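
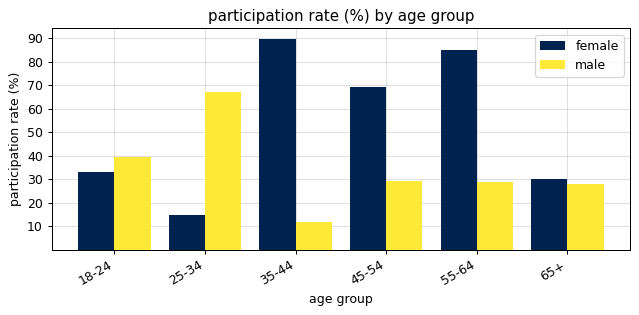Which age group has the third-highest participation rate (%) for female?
Top 4 for female: 35-44 ≈ 90, 55-64 ≈ 80, 45-54 ≈ 70, 18-24 ≈ 30.

45-54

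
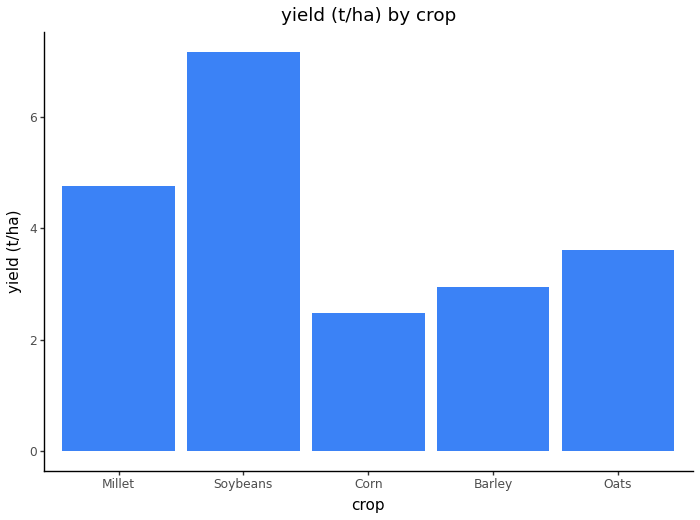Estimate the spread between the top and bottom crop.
≈ 5

Max Soybeans ≈ 7, min Corn ≈ 2; range ≈ 5.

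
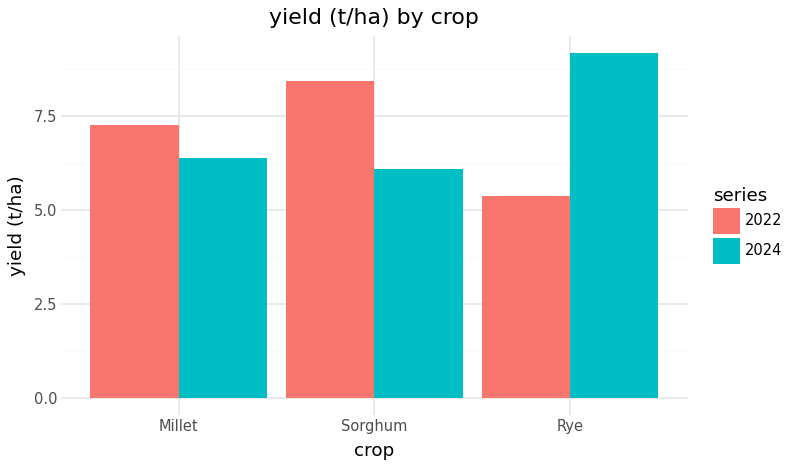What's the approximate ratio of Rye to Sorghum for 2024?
≈ 1.5×

Rye ≈ 9, Sorghum ≈ 6; 9/6 ≈ 1.5.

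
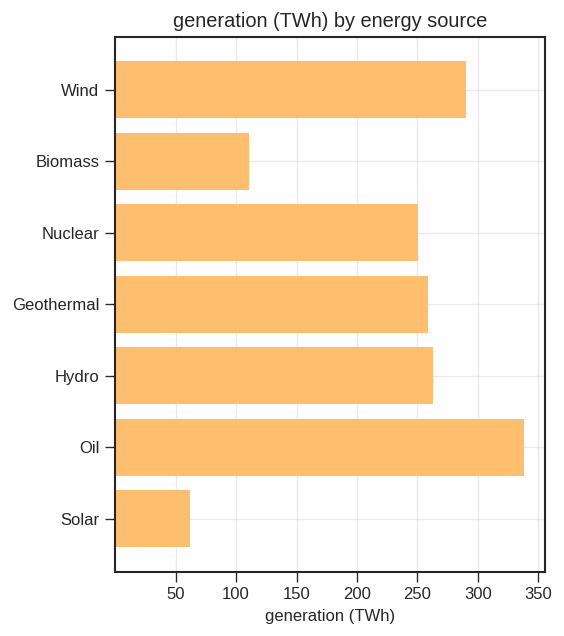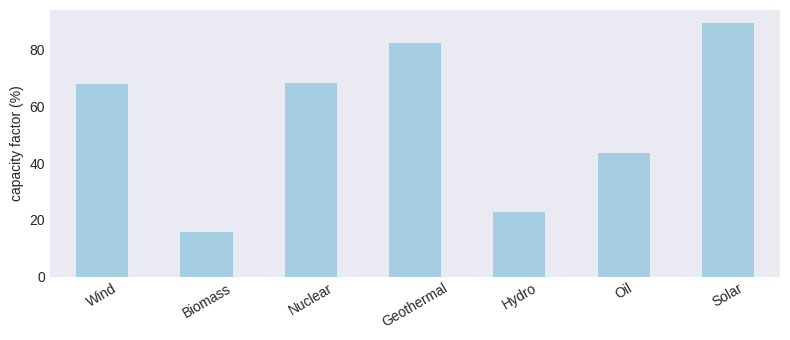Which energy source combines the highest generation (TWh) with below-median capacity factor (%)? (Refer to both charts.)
Chart 2 median capacity factor (%) ≈ 70; below-median energy sources: Biomass, Hydro, Oil. Among those, Oil has the highest generation (TWh) (≈ 350).

Oil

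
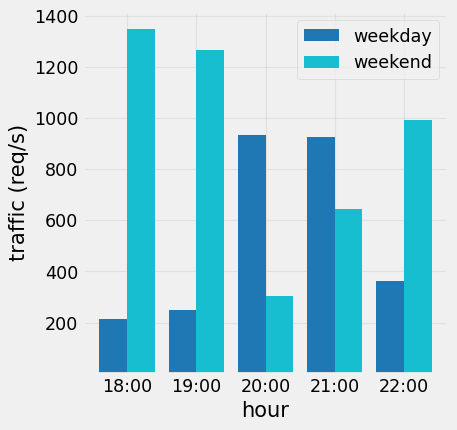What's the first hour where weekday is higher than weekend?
20:00

19:00: weekday ≈ 200 vs weekend ≈ 1200 (not yet); 20:00: weekday ≈ 1000 vs weekend ≈ 400 (first crossover).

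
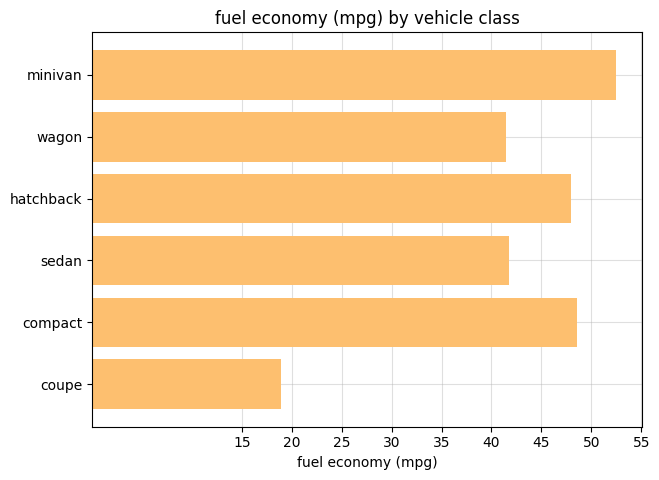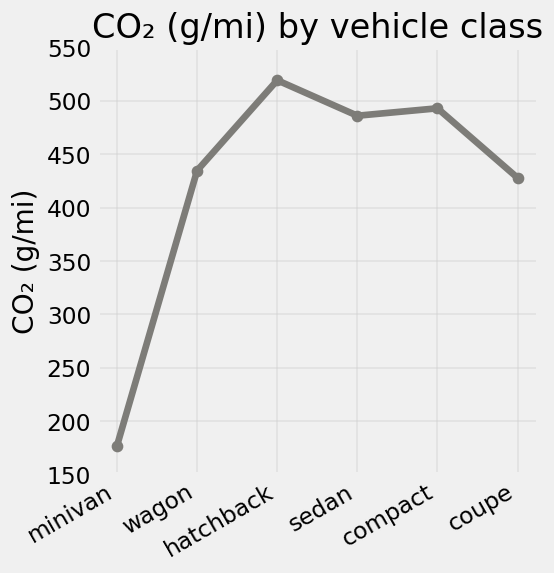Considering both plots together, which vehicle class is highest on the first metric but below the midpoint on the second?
Chart 2 median CO₂ (g/mi) ≈ 450; below-median vehicle classes: minivan, wagon, coupe. Among those, minivan has the highest fuel economy (mpg) (≈ 50).

minivan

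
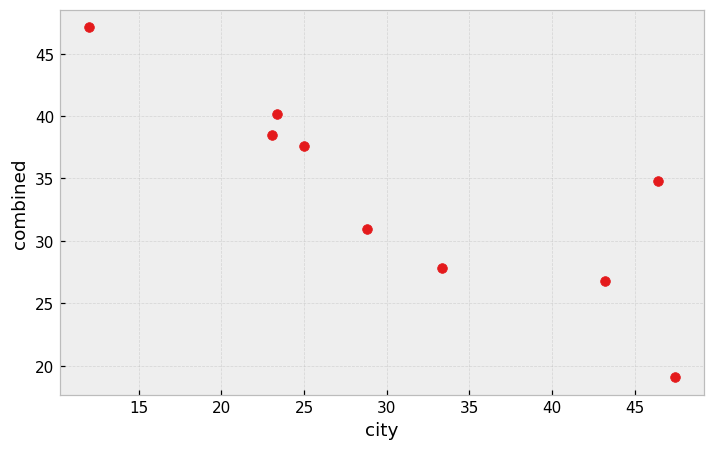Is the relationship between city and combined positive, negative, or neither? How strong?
negative, strong

Points are negatively correlated; strong (|r| ≈ 0.8).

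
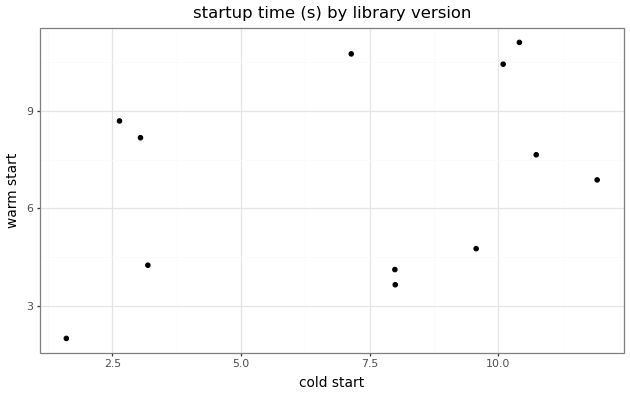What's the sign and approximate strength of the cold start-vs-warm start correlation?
positive, weak

Points are positively correlated; weak (|r| ≈ 0.3).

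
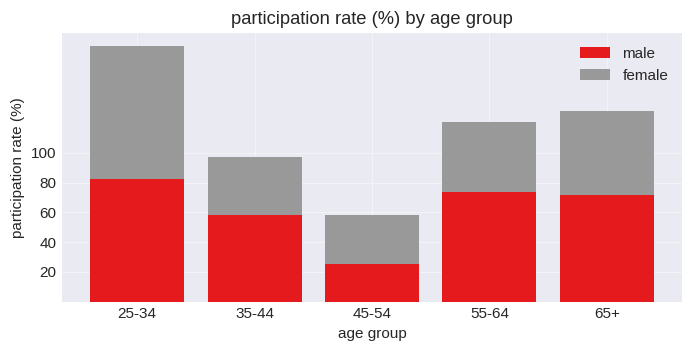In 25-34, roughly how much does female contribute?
female top ≈ 180, bottom ≈ 80; segment ≈ 100.

≈ 100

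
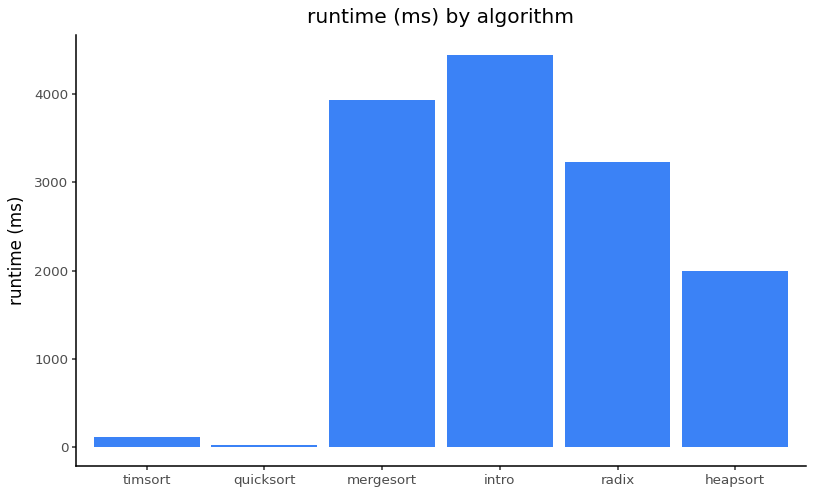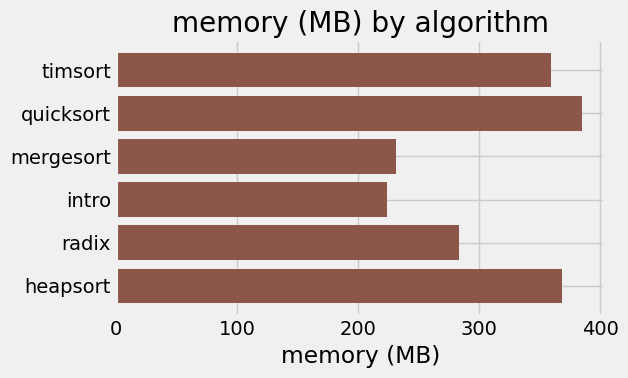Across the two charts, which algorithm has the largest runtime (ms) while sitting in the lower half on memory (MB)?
intro

Chart 2 median memory (MB) ≈ 300; below-median algorithms: mergesort, intro, radix. Among those, intro has the highest runtime (ms) (≈ 4500).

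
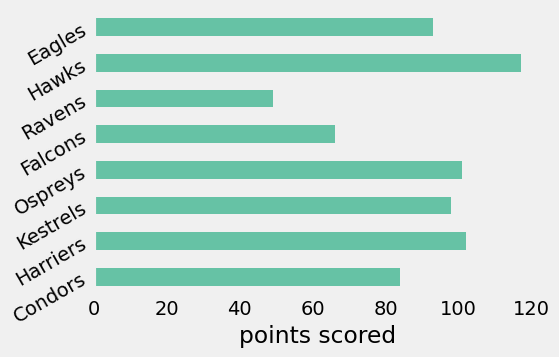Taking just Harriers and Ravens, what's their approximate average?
(100 + 50) / 2 ≈ 75.

≈ 75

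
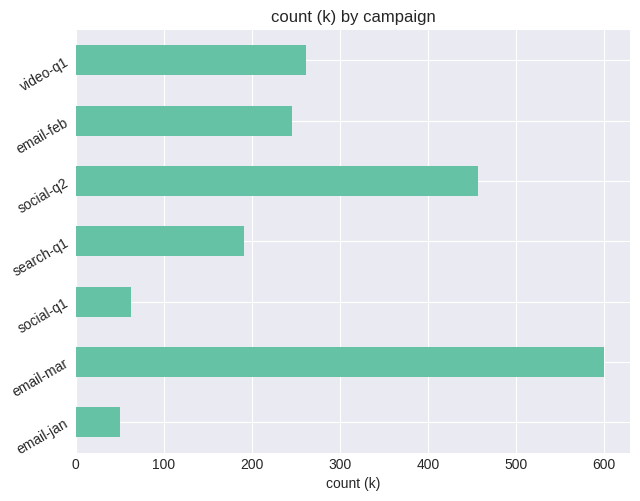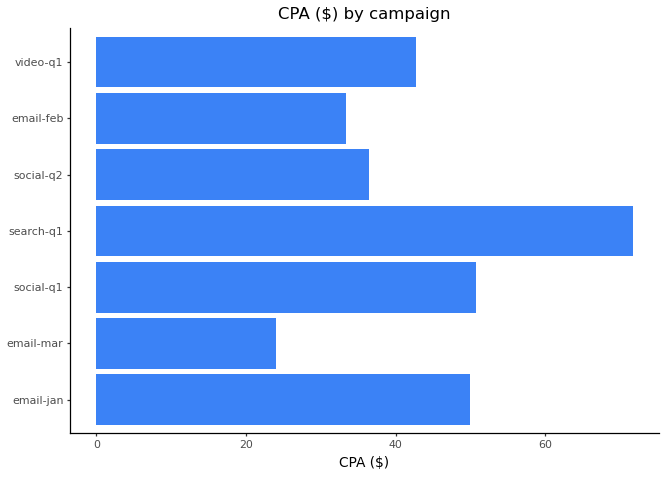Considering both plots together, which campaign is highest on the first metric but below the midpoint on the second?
email-mar

Chart 2 median CPA ($) ≈ 40; below-median campaigns: email-mar, social-q2, email-feb. Among those, email-mar has the highest count (k) (≈ 600).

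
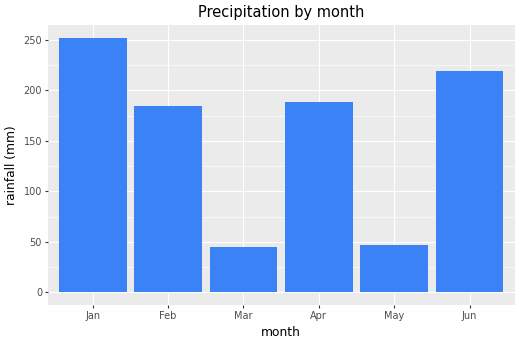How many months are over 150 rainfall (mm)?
Above 150: Jan, Feb, Apr, Jun.

4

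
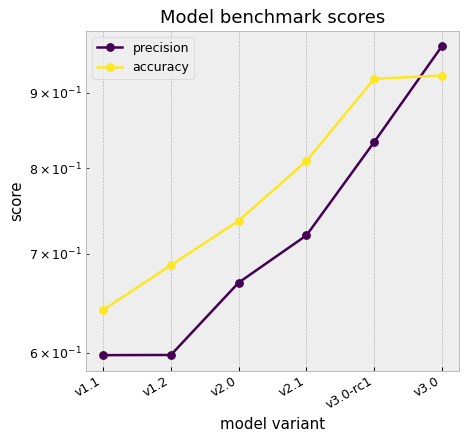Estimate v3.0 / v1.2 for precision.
v3.0 ≈ 0.95, v1.2 ≈ 0.60; 0.95/0.60 ≈ 1.58.

≈ 1.58×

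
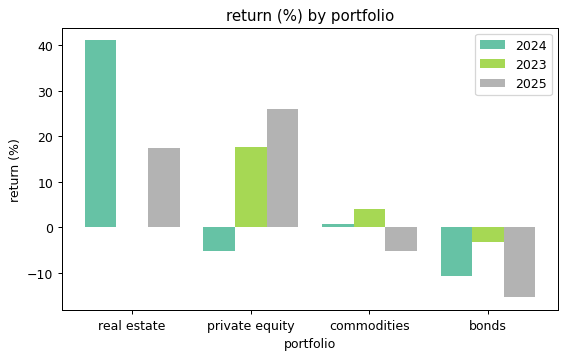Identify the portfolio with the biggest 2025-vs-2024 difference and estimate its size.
private equity, ≈ 30 %

private equity: 2025 ≈ 25, 2024 ≈ -5 → gap ≈ 30. Next-largest (real estate) is only ≈ 25.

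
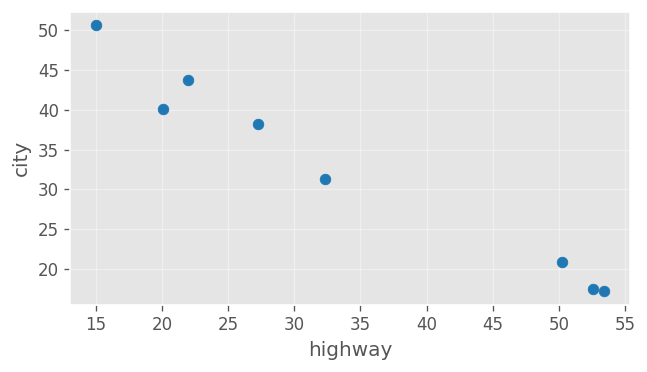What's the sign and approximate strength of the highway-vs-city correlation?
Points are negatively correlated; strong (|r| ≈ 1.0).

negative, strong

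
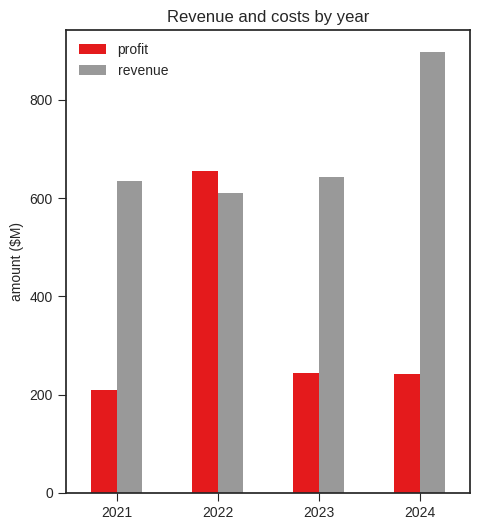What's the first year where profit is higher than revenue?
2022

2021: profit ≈ 200 vs revenue ≈ 600 (not yet); 2022: profit ≈ 700 vs revenue ≈ 600 (first crossover).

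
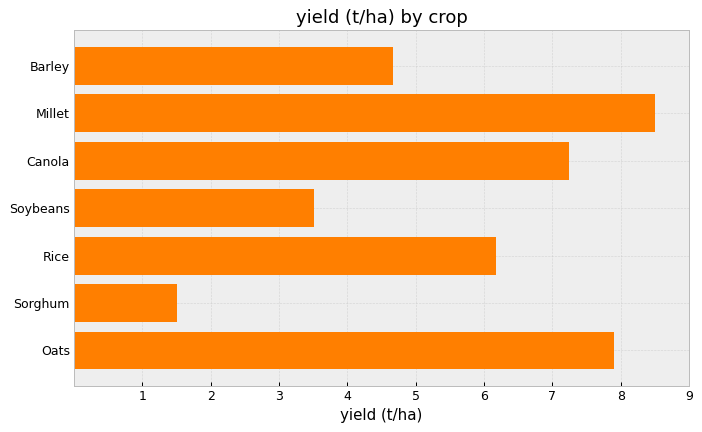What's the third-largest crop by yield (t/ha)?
Canola

Top 4: Millet ≈ 9, Oats ≈ 8, Canola ≈ 7, Rice ≈ 6.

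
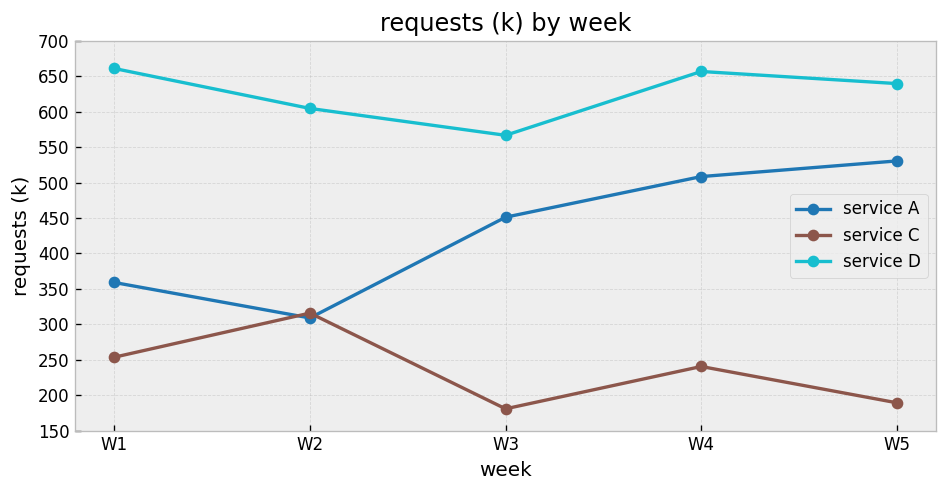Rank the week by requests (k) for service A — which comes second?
Top 3 for service A: W5 ≈ 550, W4 ≈ 500, W3 ≈ 450.

W4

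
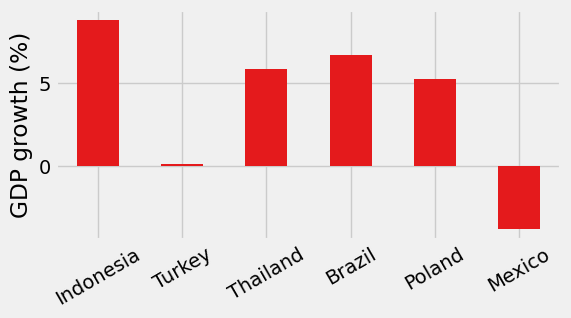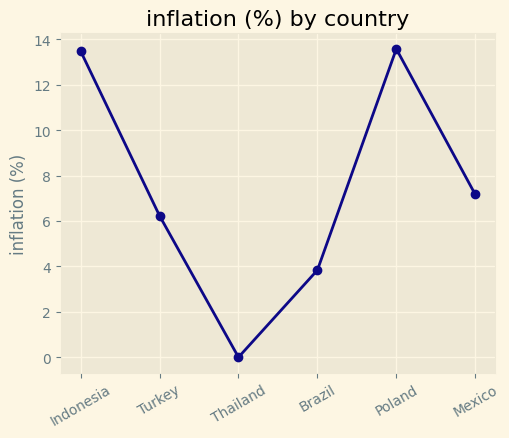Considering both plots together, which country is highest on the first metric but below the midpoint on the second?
Chart 2 median inflation (%) ≈ 6; below-median countries: Turkey, Thailand, Brazil. Among those, Brazil has the highest GDP growth (%) (≈ 7).

Brazil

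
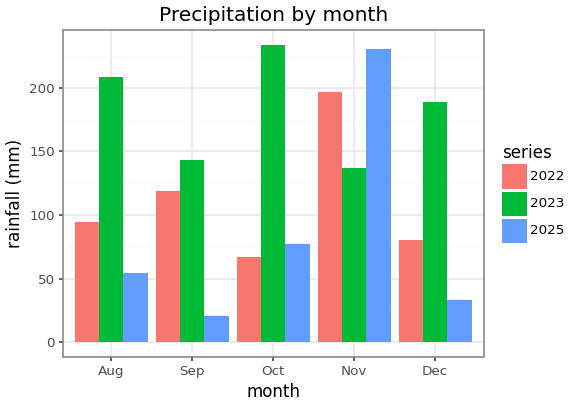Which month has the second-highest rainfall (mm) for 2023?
Top 3 for 2023: Oct ≈ 240, Aug ≈ 200, Dec ≈ 180.

Aug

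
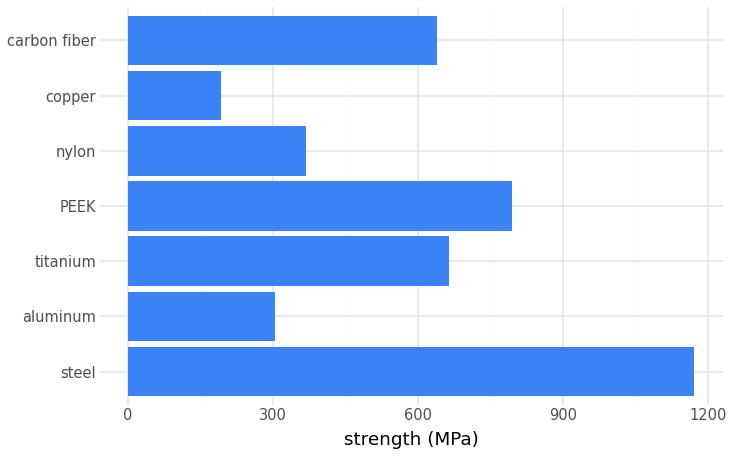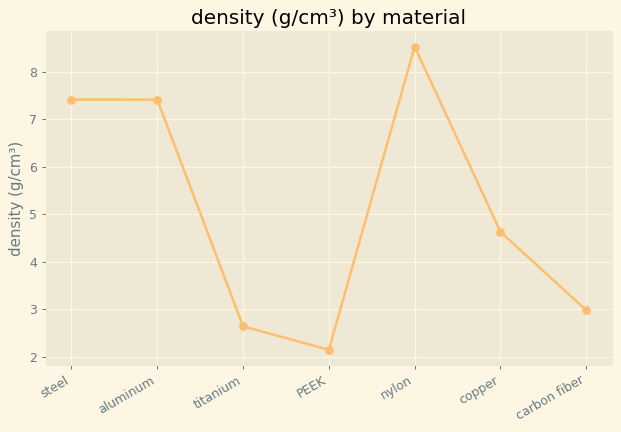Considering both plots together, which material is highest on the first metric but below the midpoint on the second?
Chart 2 median density (g/cm³) ≈ 5; below-median materials: titanium, PEEK, carbon fiber. Among those, PEEK has the highest strength (MPa) (≈ 800).

PEEK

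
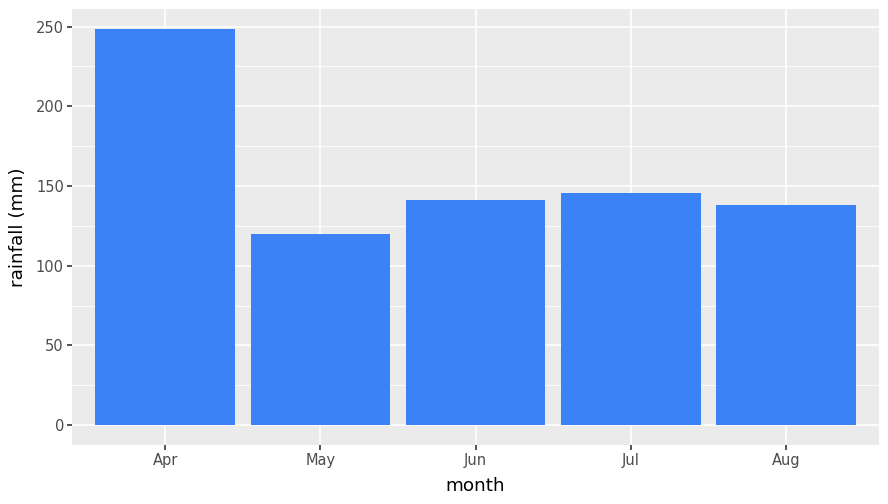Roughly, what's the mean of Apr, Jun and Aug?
(250 + 150 + 150) / 3 ≈ 183.

≈ 183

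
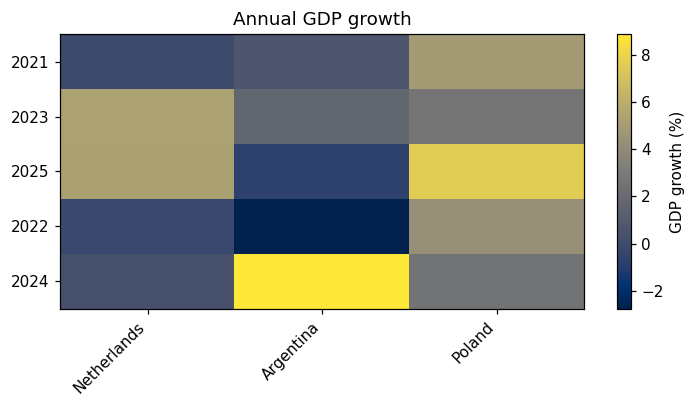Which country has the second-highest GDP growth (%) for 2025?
Netherlands

Top 3 for 2025: Poland ≈ 8, Netherlands ≈ 5, Argentina ≈ -1.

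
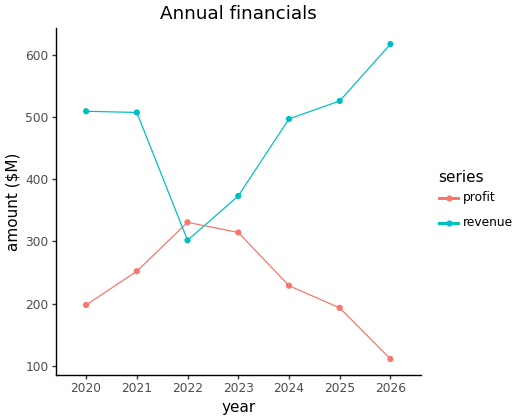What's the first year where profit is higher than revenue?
2021: profit ≈ 250 vs revenue ≈ 500 (not yet); 2022: profit ≈ 350 vs revenue ≈ 300 (first crossover).

2022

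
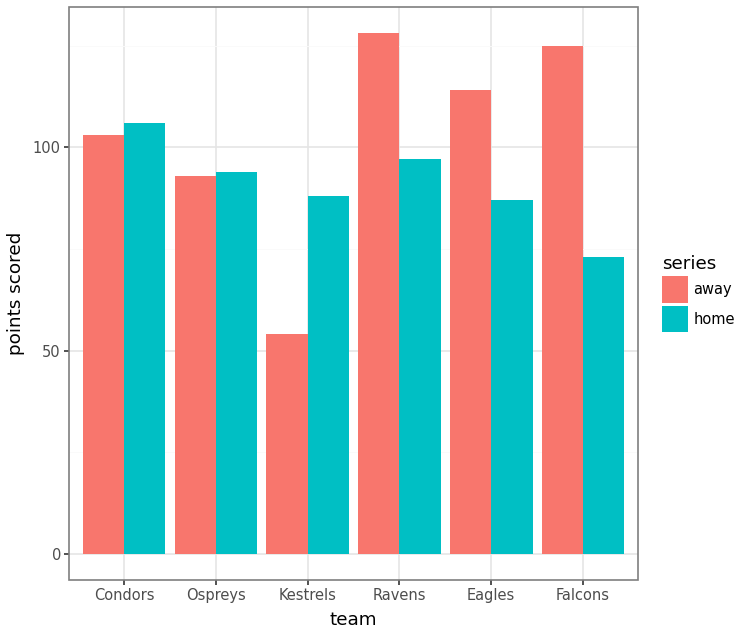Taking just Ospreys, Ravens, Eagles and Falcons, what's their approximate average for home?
(100 + 100 + 80 + 80) / 4 ≈ 90.

≈ 90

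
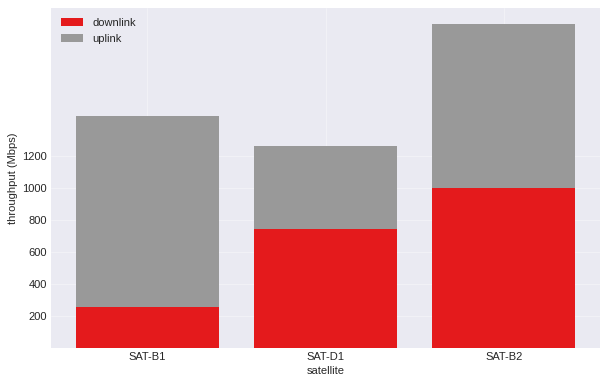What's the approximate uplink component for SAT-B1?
≈ 1200

uplink top ≈ 1400, bottom ≈ 200; segment ≈ 1200.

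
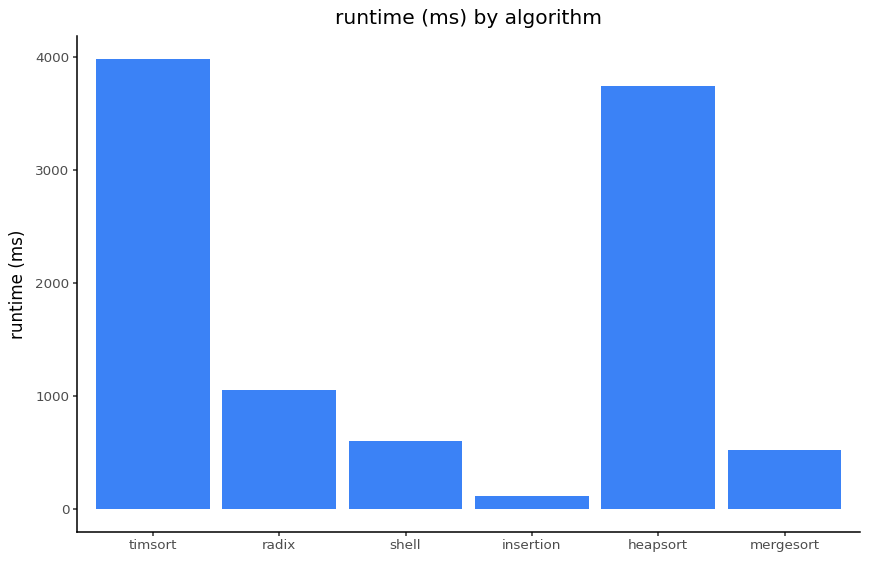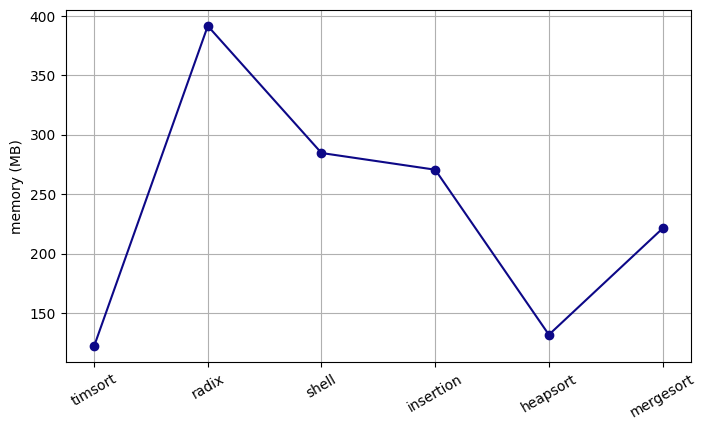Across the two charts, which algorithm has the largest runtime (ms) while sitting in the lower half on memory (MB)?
timsort

Chart 2 median memory (MB) ≈ 250; below-median algorithms: timsort, heapsort, mergesort. Among those, timsort has the highest runtime (ms) (≈ 4000).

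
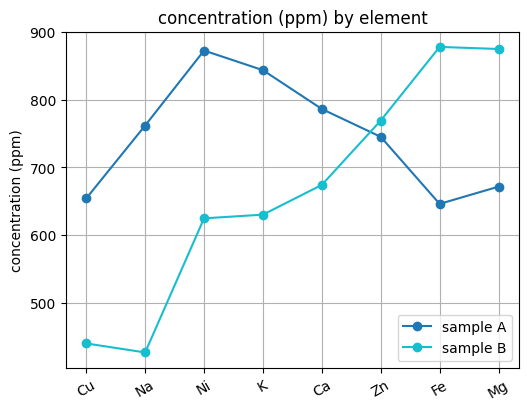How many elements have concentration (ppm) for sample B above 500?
Above 500: Ni, K, Ca, Zn, Fe, Mg.

6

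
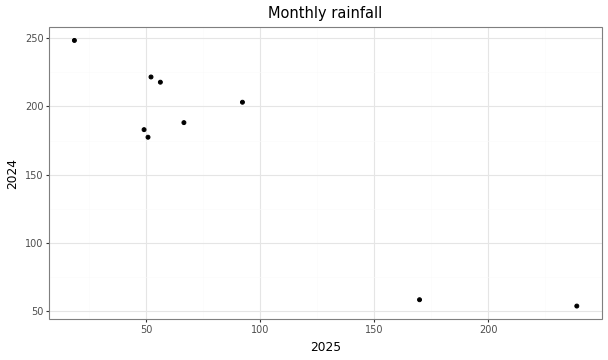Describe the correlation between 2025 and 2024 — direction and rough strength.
negative, strong

Points are negatively correlated; strong (|r| ≈ 0.9).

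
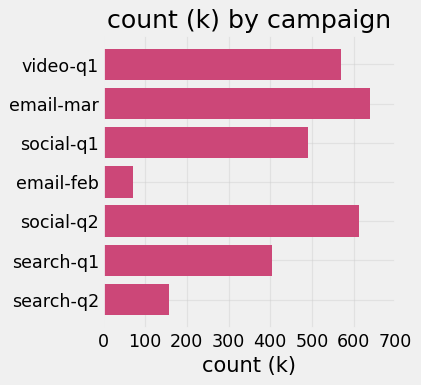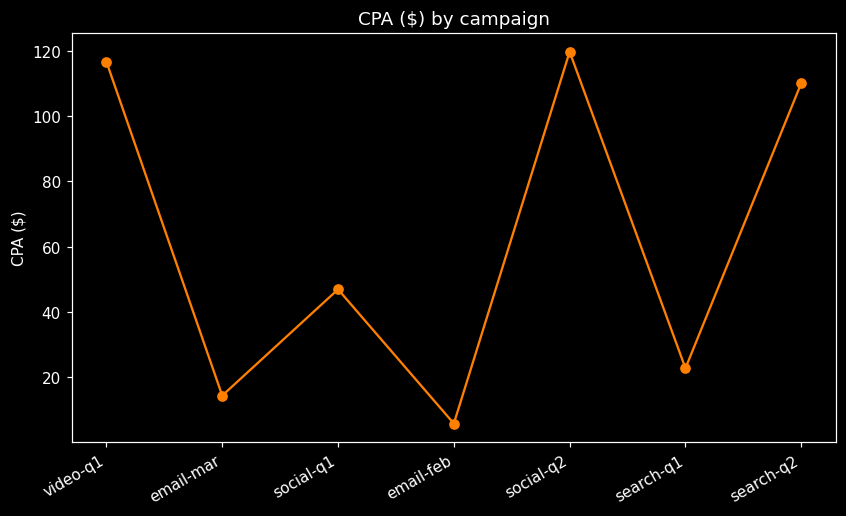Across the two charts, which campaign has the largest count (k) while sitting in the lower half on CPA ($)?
Chart 2 median CPA ($) ≈ 40; below-median campaigns: email-mar, email-feb, search-q1. Among those, email-mar has the highest count (k) (≈ 600).

email-mar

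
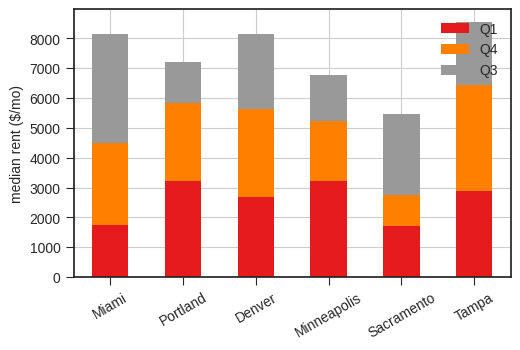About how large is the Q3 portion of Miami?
≈ 4000

Q3 top ≈ 8000, bottom ≈ 4000; segment ≈ 4000.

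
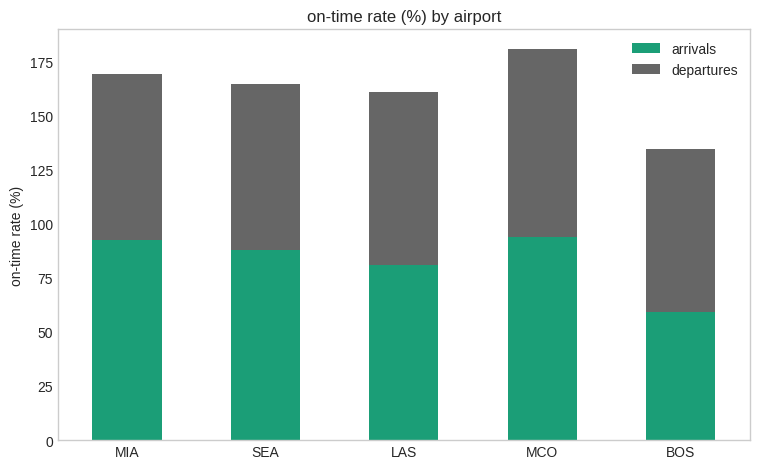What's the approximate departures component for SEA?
≈ 80

departures top ≈ 160, bottom ≈ 80; segment ≈ 80.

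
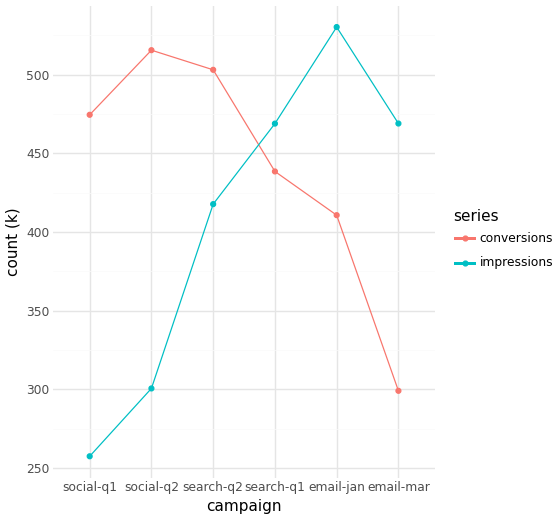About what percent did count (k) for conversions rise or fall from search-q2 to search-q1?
search-q2 ≈ 500, search-q1 ≈ 450; (450 − 500) / 500 ≈ -10%.

≈ -10%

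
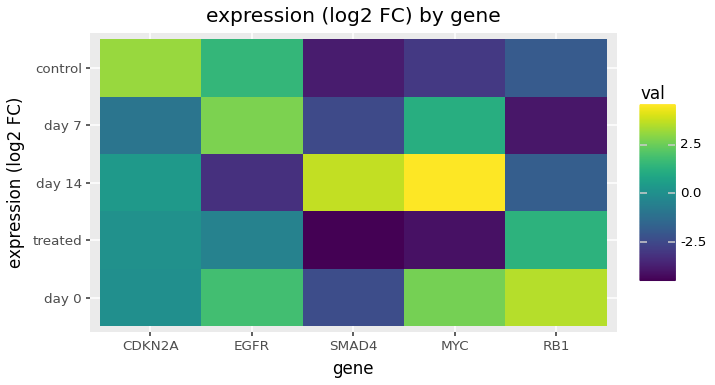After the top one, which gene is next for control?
EGFR

Top 3 for control: CDKN2A ≈ 3, EGFR ≈ 1, RB1 ≈ -2.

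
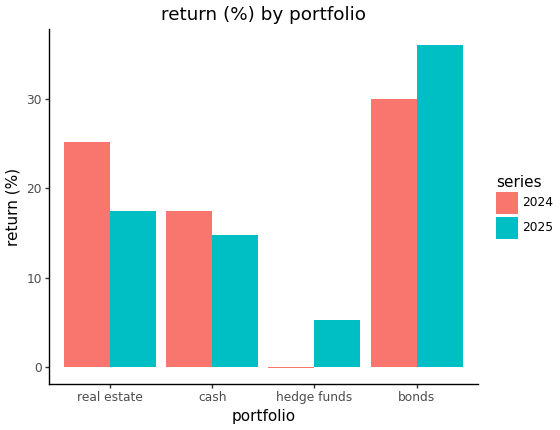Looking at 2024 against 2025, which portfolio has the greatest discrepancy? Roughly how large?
real estate, ≈ 10 %

real estate: 2024 ≈ 25, 2025 ≈ 15 → gap ≈ 10. Next-largest (bonds) is only ≈ 5.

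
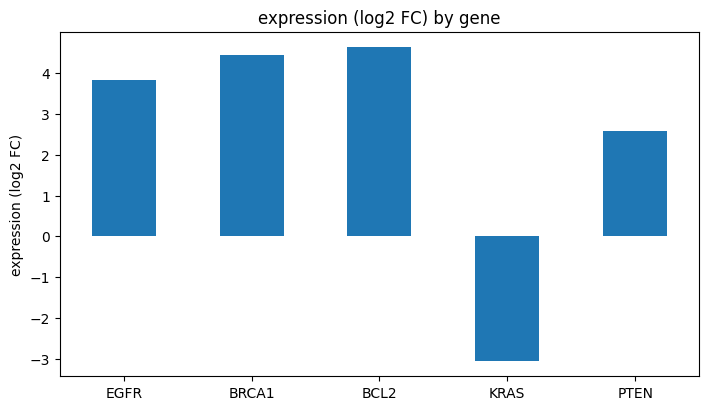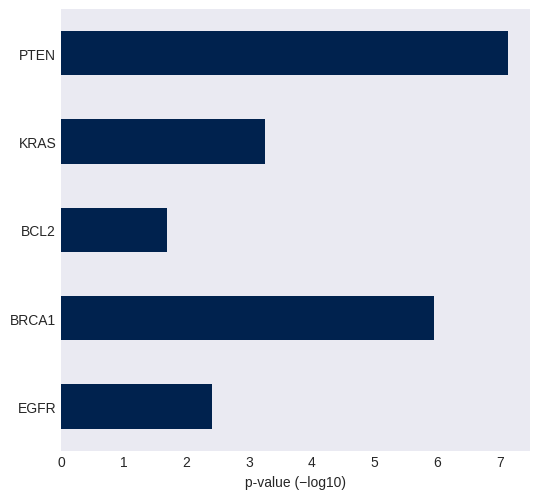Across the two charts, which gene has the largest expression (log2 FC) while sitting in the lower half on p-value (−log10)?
BCL2

Chart 2 median p-value (−log10) ≈ 3; below-median genes: EGFR, BCL2. Among those, BCL2 has the highest expression (log2 FC) (≈ 4.5).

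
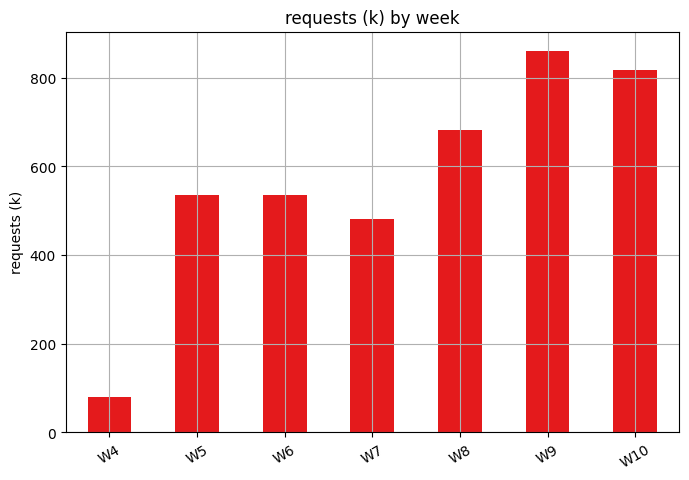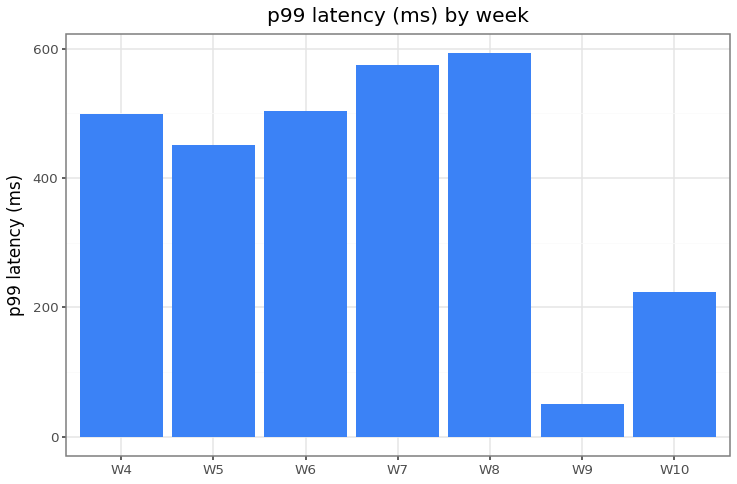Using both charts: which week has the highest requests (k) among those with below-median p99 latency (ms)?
W9

Chart 2 median p99 latency (ms) ≈ 500; below-median weeks: W5, W9, W10. Among those, W9 has the highest requests (k) (≈ 900).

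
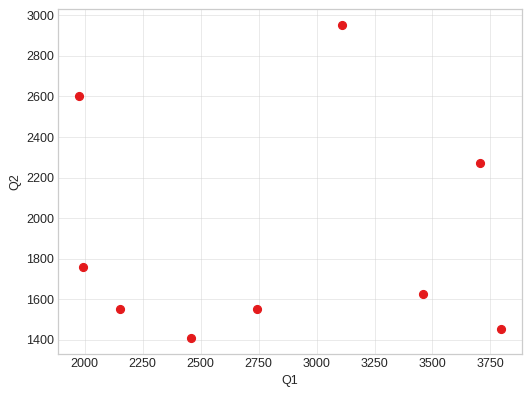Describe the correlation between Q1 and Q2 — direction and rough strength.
Points are roughly uncorrelated; weak (|r| ≈ 0.0).

no clear correlation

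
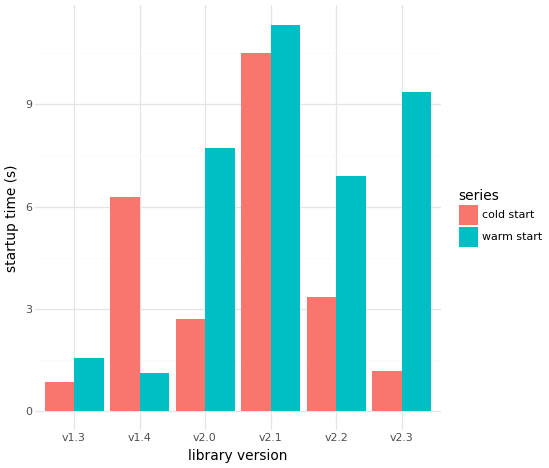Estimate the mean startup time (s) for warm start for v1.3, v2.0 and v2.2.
(2 + 8 + 7) / 3 ≈ 6.

≈ 6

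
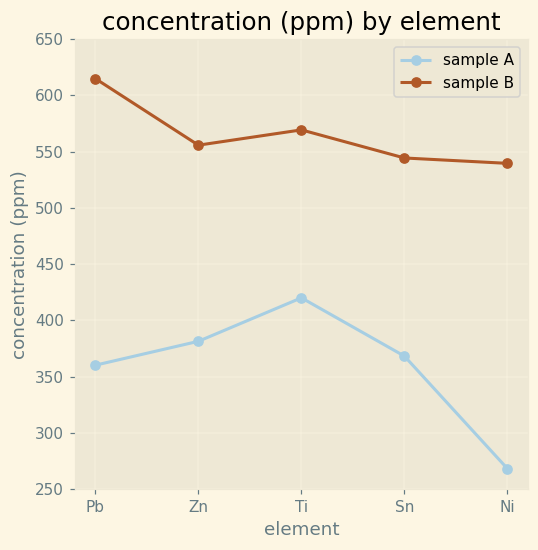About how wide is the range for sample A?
≈ 150

Max Ti ≈ 400, min Ni ≈ 250; range ≈ 150.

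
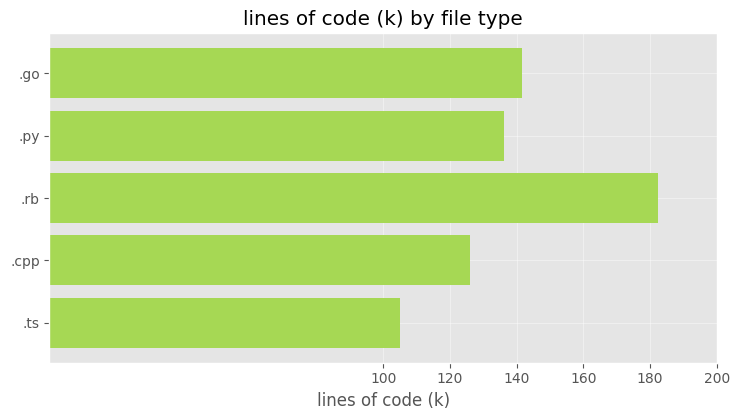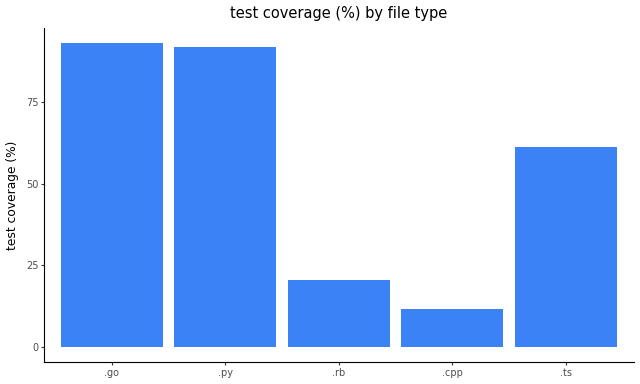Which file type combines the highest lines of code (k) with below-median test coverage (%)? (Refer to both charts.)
.rb

Chart 2 median test coverage (%) ≈ 60; below-median file types: .rb, .cpp. Among those, .rb has the highest lines of code (k) (≈ 180).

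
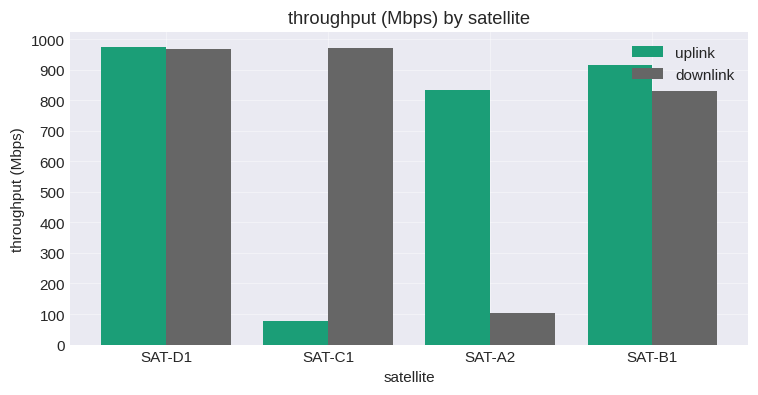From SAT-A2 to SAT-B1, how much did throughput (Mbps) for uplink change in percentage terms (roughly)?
SAT-A2 ≈ 800, SAT-B1 ≈ 900; (900 − 800) / 800 ≈ +12.5%.

≈ +12.5%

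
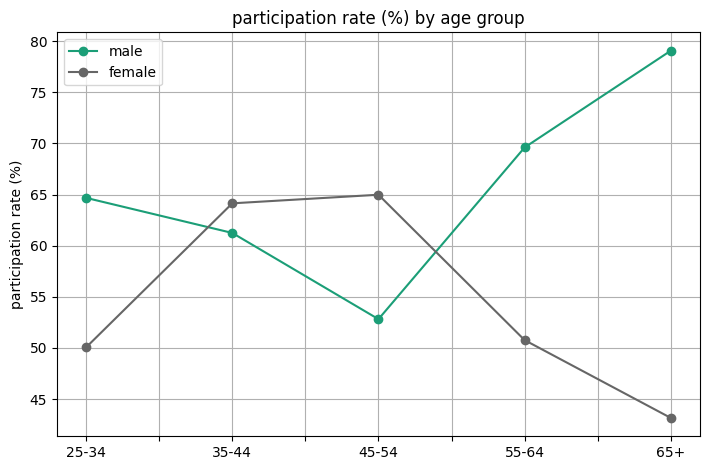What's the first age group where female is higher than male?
25-34: female ≈ 50 vs male ≈ 65 (not yet); 35-44: female ≈ 65 vs male ≈ 60 (first crossover).

35-44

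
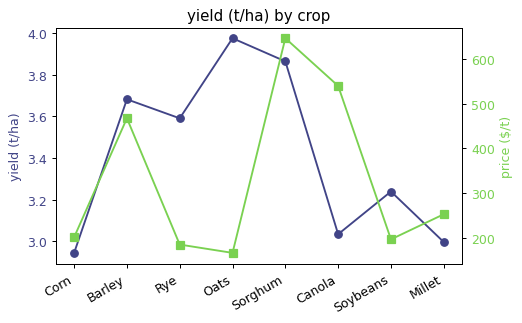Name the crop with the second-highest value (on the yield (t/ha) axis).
Top 3 (on the yield (t/ha) axis): Oats ≈ 4.0, Sorghum ≈ 3.9, Barley ≈ 3.7.

Sorghum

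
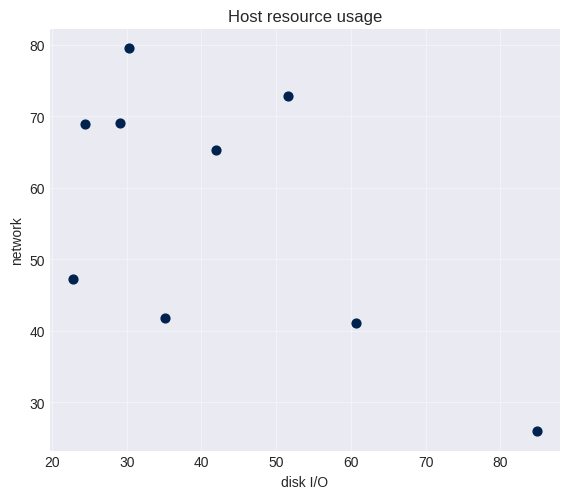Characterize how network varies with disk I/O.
Points are negatively correlated; moderate (|r| ≈ 0.6).

negative, moderate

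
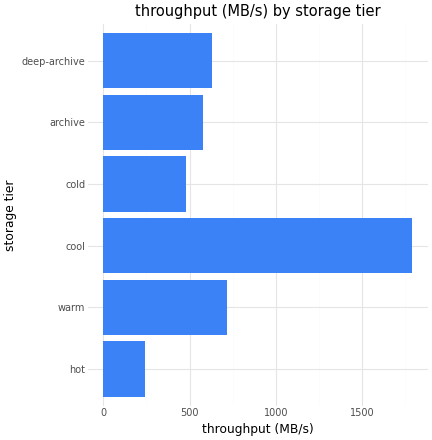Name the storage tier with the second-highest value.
Top 3: cool ≈ 1800, warm ≈ 800, deep-archive ≈ 600.

warm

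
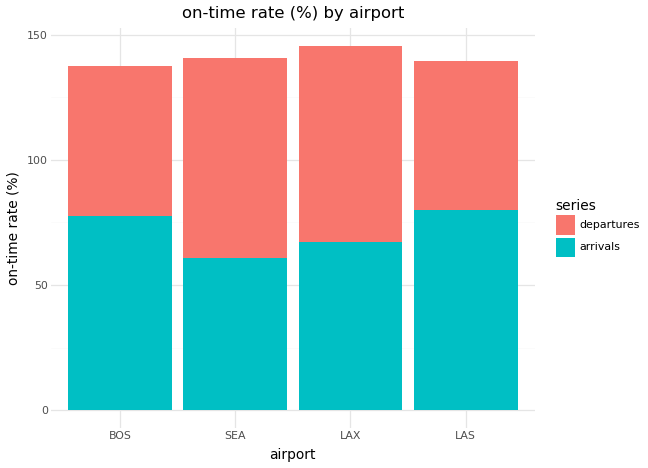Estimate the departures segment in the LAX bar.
≈ 80

departures top ≈ 140, bottom ≈ 60; segment ≈ 80.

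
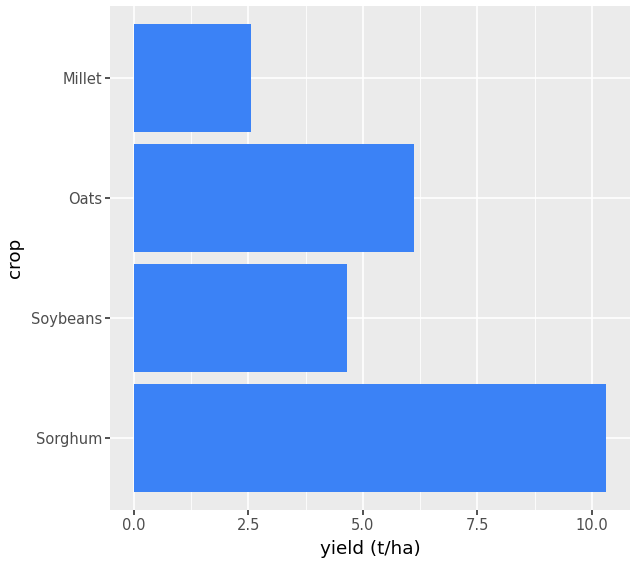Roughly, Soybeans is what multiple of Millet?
≈ 1.67×

Soybeans ≈ 5, Millet ≈ 3; 5/3 ≈ 1.67.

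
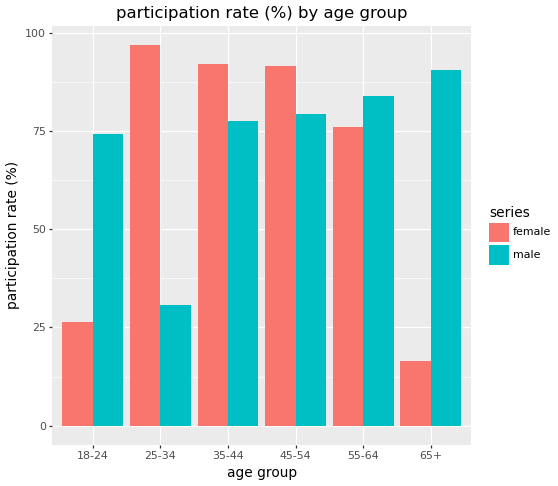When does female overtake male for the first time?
25-34

18-24: female ≈ 30 vs male ≈ 70 (not yet); 25-34: female ≈ 100 vs male ≈ 30 (first crossover).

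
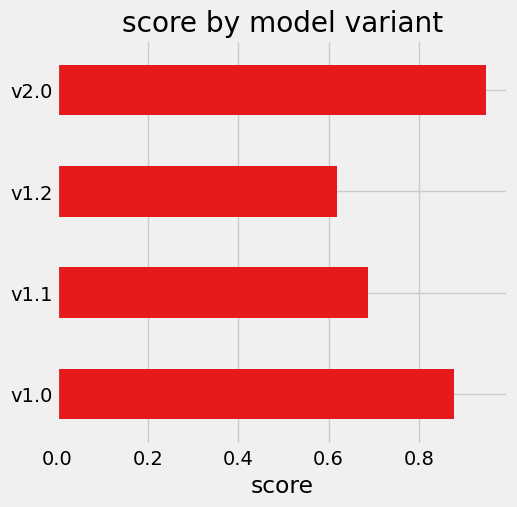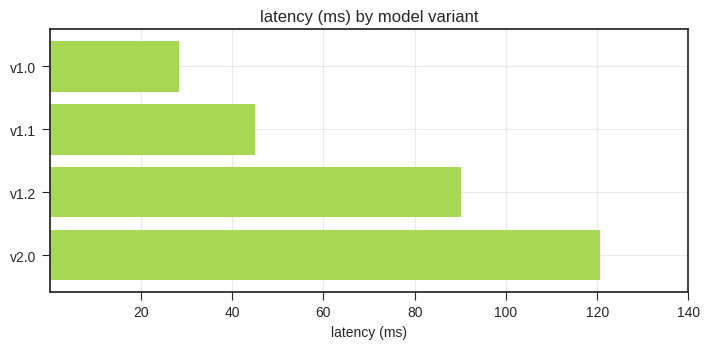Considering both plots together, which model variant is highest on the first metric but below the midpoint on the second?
v1.0

Chart 2 median latency (ms) ≈ 60; below-median model variants: v1.0, v1.1. Among those, v1.0 has the highest score (≈ 0.9).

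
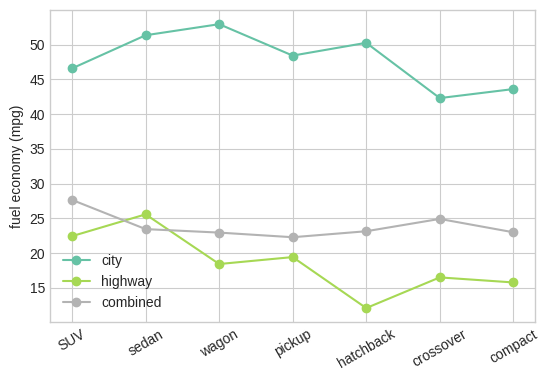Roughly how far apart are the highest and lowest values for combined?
Max SUV ≈ 30, min pickup ≈ 20; range ≈ 10.

≈ 10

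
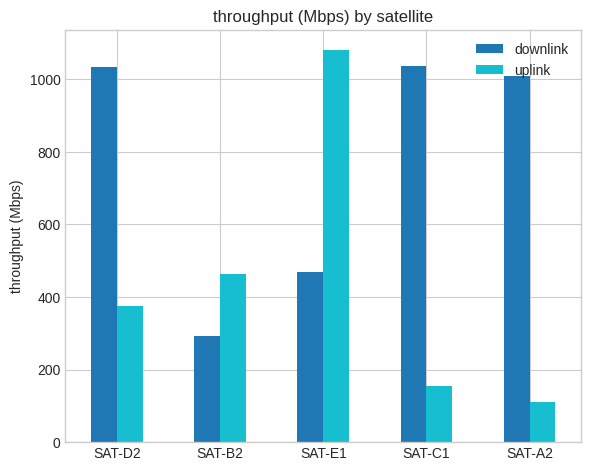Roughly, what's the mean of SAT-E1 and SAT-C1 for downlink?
≈ 750

(500 + 1000) / 2 ≈ 750.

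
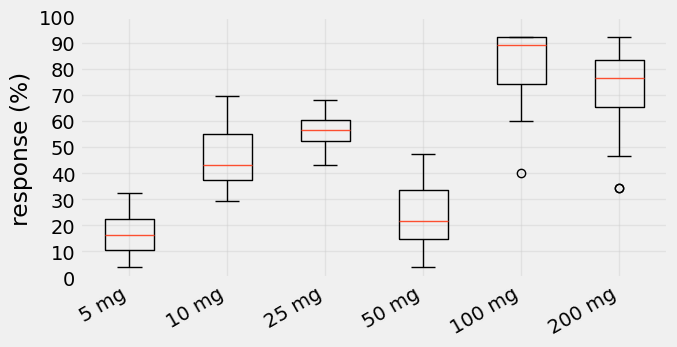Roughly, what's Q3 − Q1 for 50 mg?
Q3 ≈ 30, Q1 ≈ 10; IQR ≈ 20.

≈ 20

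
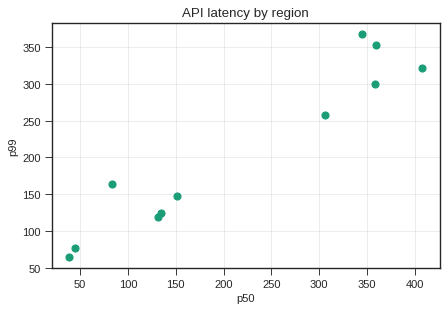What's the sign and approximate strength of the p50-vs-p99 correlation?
Points are positively correlated; strong (|r| ≈ 1.0).

positive, strong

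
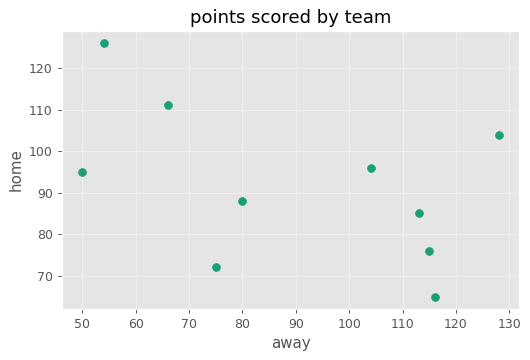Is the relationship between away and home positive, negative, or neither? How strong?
negative, moderate

Points are negatively correlated; moderate (|r| ≈ 0.5).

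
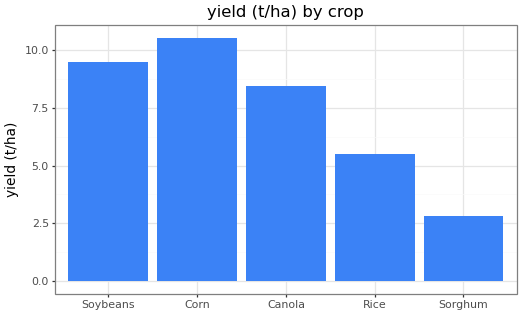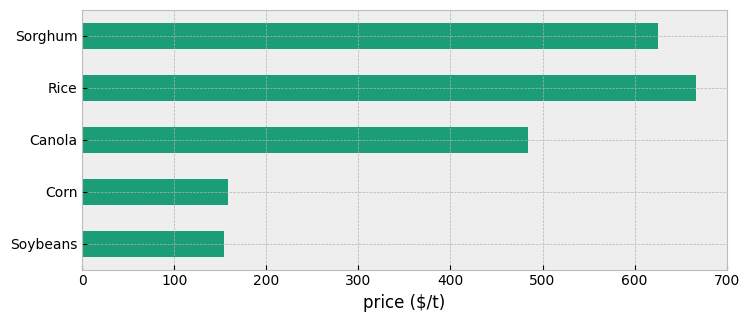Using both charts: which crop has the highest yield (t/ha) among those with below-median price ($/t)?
Corn

Chart 2 median price ($/t) ≈ 500; below-median crops: Soybeans, Corn. Among those, Corn has the highest yield (t/ha) (≈ 11).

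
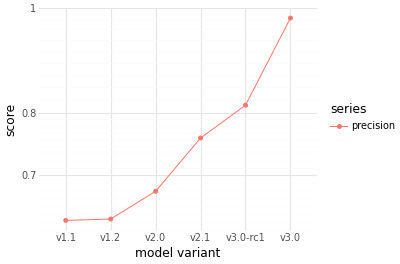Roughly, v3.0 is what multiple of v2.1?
v3.0 ≈ 1.00, v2.1 ≈ 0.75; 1.00/0.75 ≈ 1.33.

≈ 1.33×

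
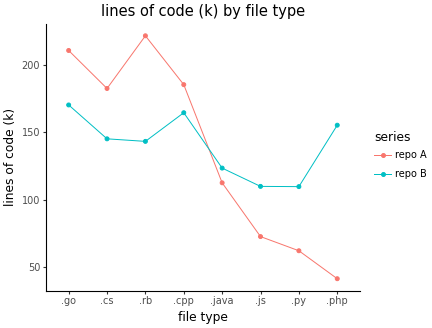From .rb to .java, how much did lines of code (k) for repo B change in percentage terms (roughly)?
.rb ≈ 140, .java ≈ 120; (120 − 140) / 140 ≈ -14.3%.

≈ -14.3%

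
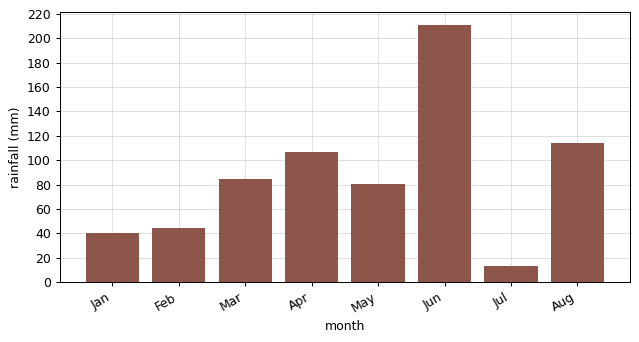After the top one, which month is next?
Top 3: Jun ≈ 220, Aug ≈ 120, Apr ≈ 100.

Aug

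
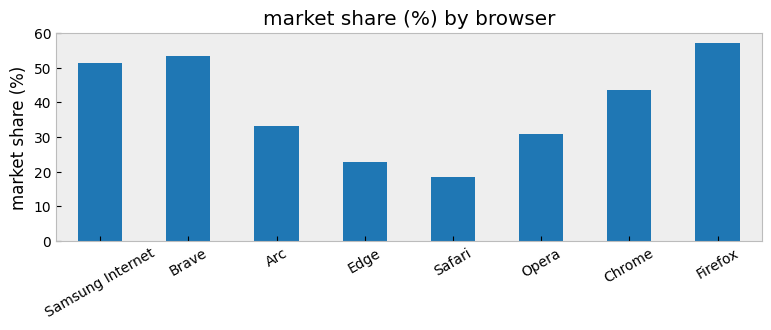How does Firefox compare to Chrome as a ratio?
≈ 1.22×

Firefox ≈ 55, Chrome ≈ 45; 55/45 ≈ 1.22.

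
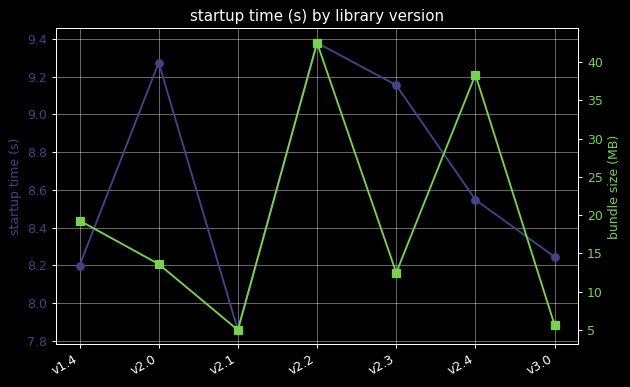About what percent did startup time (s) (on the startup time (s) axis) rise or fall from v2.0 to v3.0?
≈ -10.9%

v2.0 ≈ 9.2, v3.0 ≈ 8.2; (8.2 − 9.2) / 9.2 ≈ -10.9%.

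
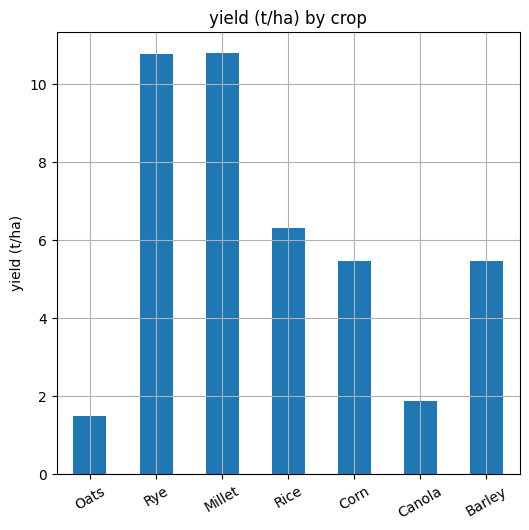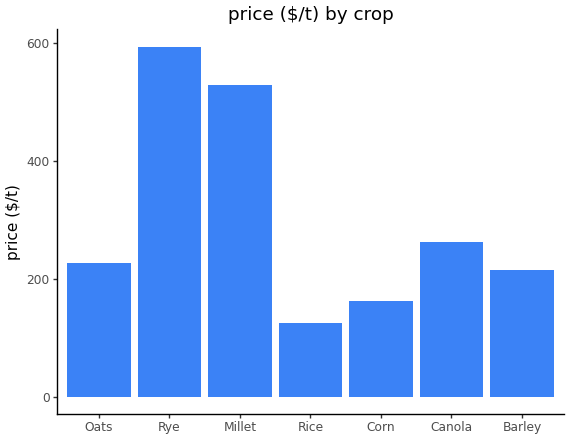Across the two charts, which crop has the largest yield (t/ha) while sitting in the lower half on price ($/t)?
Rice

Chart 2 median price ($/t) ≈ 200; below-median crops: Rice, Corn, Barley. Among those, Rice has the highest yield (t/ha) (≈ 6).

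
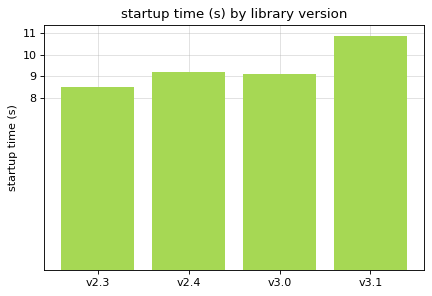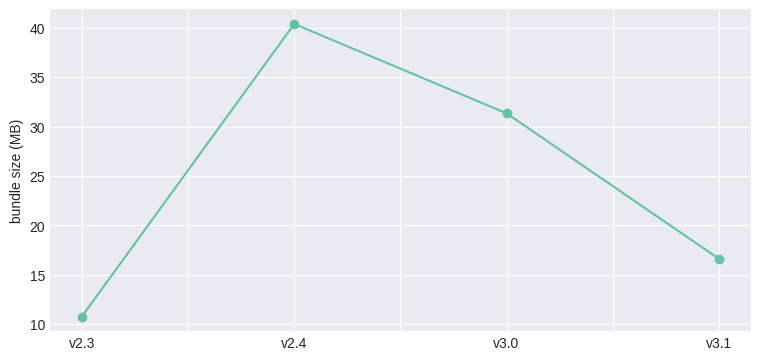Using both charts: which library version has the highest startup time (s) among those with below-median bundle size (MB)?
v3.1

Chart 2 median bundle size (MB) ≈ 25; below-median library versions: v2.3, v3.1. Among those, v3.1 has the highest startup time (s) (≈ 11).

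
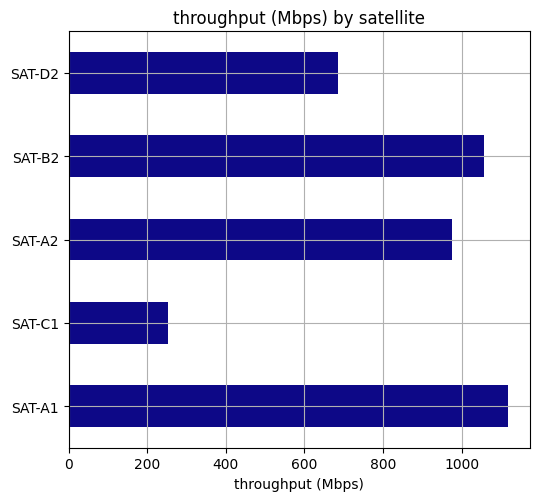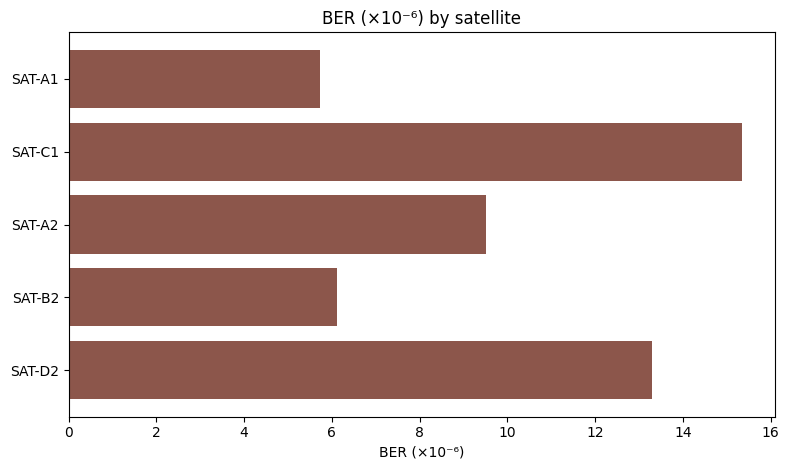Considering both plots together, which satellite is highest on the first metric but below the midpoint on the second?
Chart 2 median BER (×10⁻⁶) ≈ 10; below-median satellites: SAT-A1, SAT-B2. Among those, SAT-A1 has the highest throughput (Mbps) (≈ 1200).

SAT-A1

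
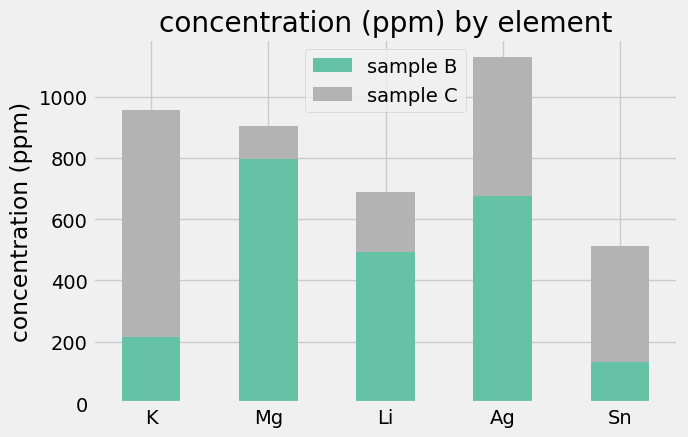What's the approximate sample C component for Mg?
sample C top ≈ 900, bottom ≈ 800; segment ≈ 100.

≈ 100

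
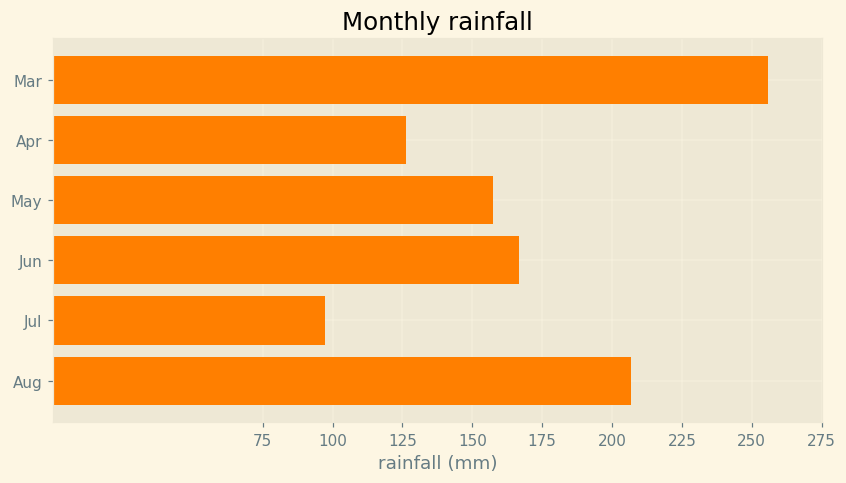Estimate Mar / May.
Mar ≈ 250, May ≈ 150; 250/150 ≈ 1.67.

≈ 1.67×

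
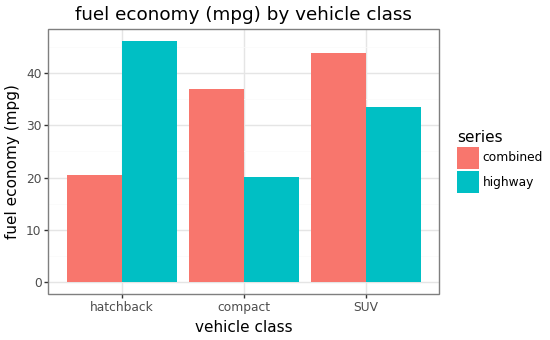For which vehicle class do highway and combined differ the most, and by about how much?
hatchback: highway ≈ 45, combined ≈ 20 → gap ≈ 25. Next-largest (compact) is only ≈ 15.

hatchback, ≈ 25 mpg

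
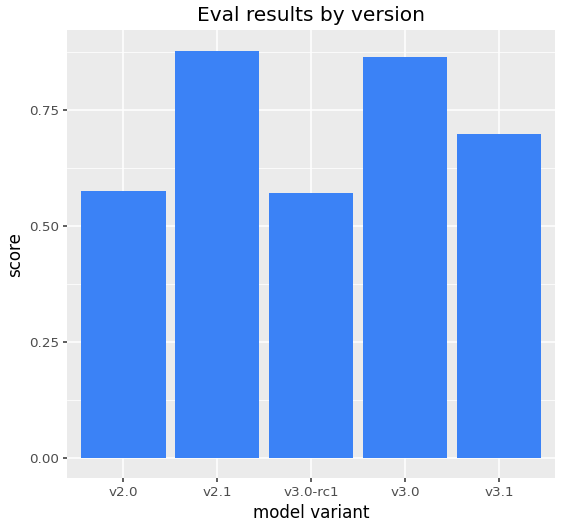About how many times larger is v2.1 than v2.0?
v2.1 ≈ 0.9, v2.0 ≈ 0.6; 0.9/0.6 ≈ 1.5.

≈ 1.5×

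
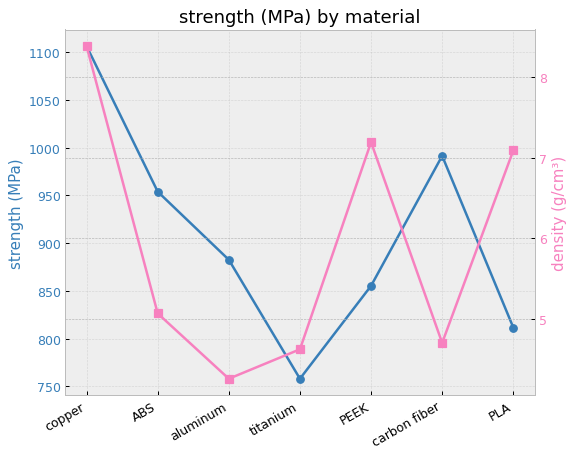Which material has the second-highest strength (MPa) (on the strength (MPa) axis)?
carbon fiber

Top 3 (on the strength (MPa) axis): copper ≈ 1100, carbon fiber ≈ 1000, ABS ≈ 950.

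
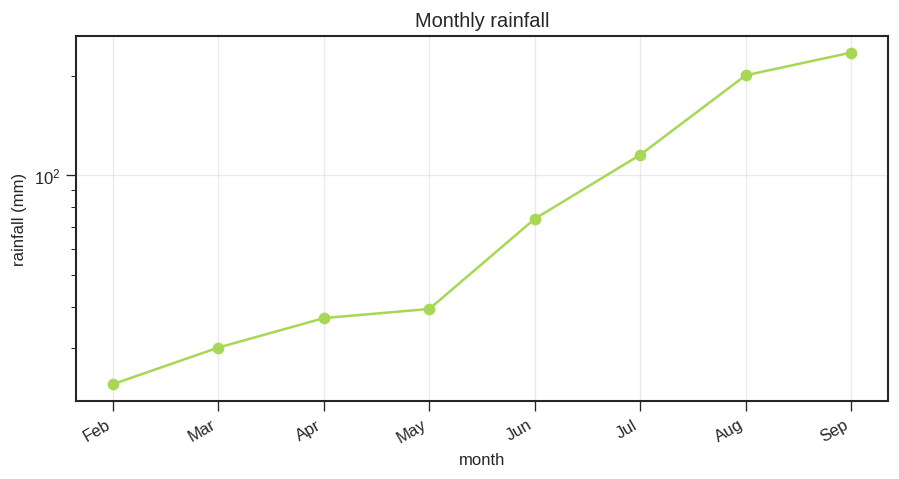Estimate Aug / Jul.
Aug ≈ 200, Jul ≈ 120; 200/120 ≈ 1.67.

≈ 1.67×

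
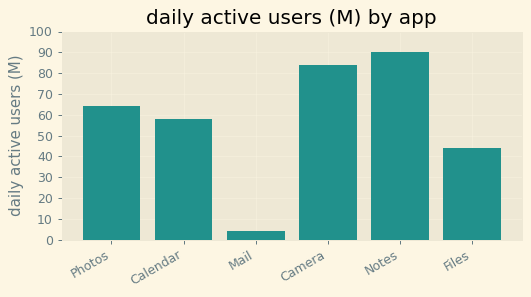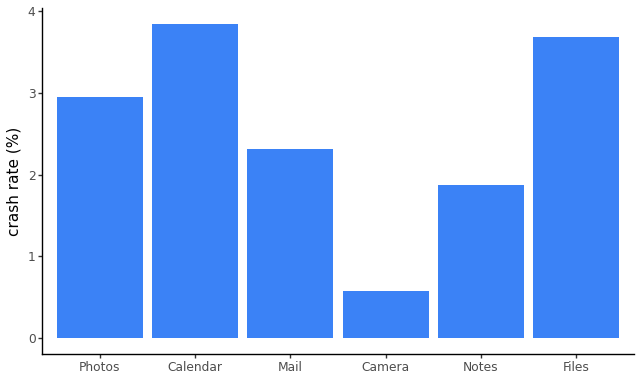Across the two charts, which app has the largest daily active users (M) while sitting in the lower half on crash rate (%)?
Notes

Chart 2 median crash rate (%) ≈ 2.5; below-median apps: Mail, Camera, Notes. Among those, Notes has the highest daily active users (M) (≈ 90).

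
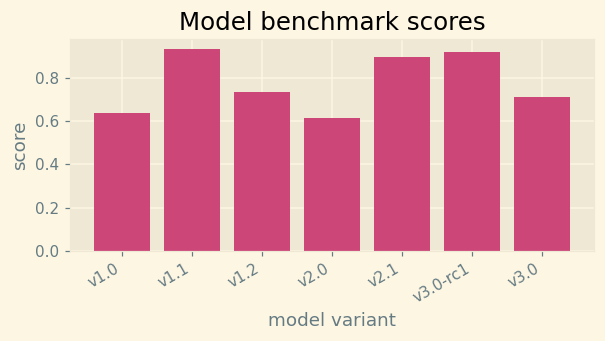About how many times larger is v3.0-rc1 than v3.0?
v3.0-rc1 ≈ 0.9, v3.0 ≈ 0.7; 0.9/0.7 ≈ 1.29.

≈ 1.29×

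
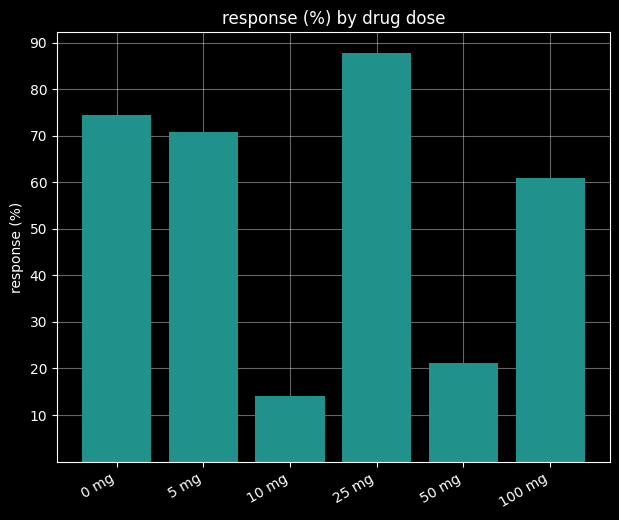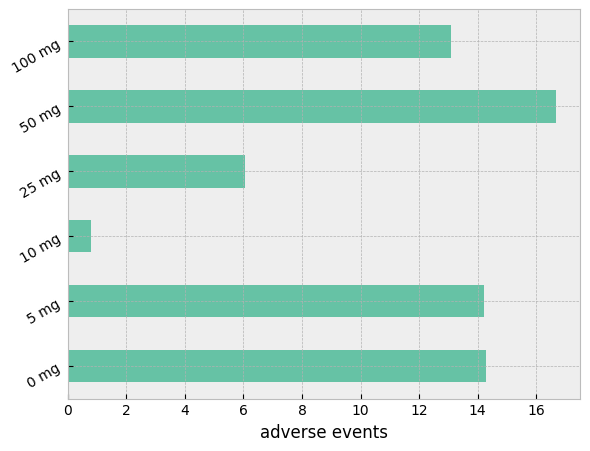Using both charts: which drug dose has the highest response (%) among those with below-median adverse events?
Chart 2 median adverse events ≈ 14; below-median drug doses: 10 mg, 25 mg, 100 mg. Among those, 25 mg has the highest response (%) (≈ 90).

25 mg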